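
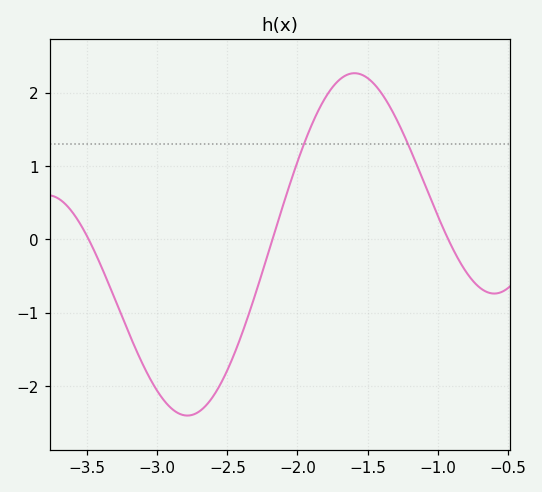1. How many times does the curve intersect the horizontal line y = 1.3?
2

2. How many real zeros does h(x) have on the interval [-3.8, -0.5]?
3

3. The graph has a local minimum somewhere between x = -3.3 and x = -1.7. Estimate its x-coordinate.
-2.8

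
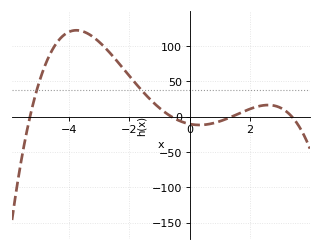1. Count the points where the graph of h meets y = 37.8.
2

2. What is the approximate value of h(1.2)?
-3.5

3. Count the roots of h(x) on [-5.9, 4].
4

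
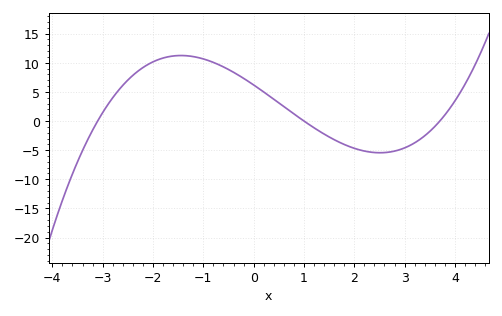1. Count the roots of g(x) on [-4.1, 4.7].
3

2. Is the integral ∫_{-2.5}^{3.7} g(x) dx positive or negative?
positive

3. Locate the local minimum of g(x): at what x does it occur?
2.51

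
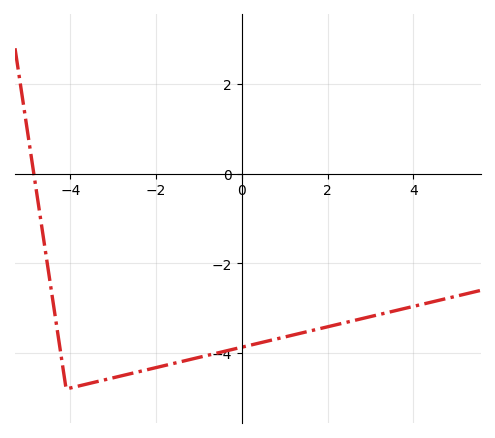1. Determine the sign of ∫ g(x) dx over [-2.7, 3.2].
negative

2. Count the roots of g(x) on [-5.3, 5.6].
1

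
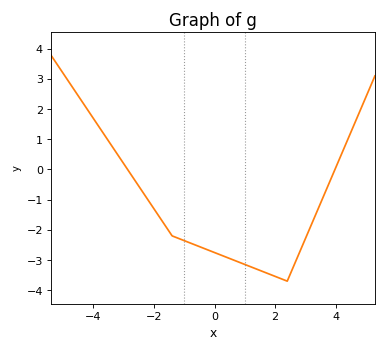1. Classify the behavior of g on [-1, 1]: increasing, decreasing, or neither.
decreasing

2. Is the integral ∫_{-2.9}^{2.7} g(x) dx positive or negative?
negative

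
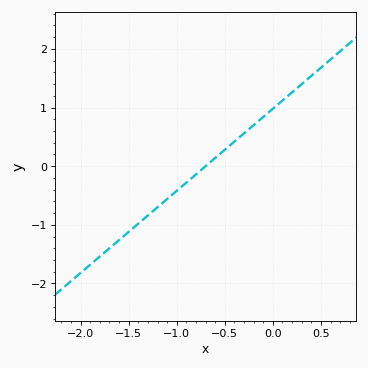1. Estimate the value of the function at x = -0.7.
0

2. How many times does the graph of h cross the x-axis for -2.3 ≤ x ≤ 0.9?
1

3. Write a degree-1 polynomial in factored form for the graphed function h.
y = 1.4(x + 0.7)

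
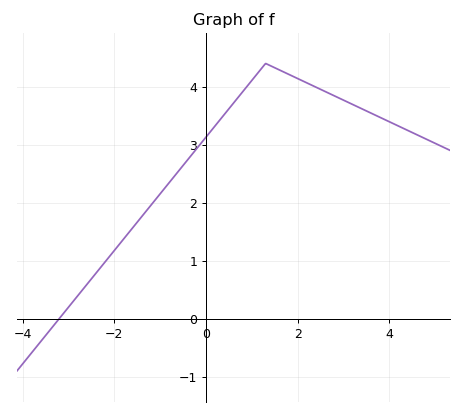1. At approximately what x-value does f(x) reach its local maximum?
1.4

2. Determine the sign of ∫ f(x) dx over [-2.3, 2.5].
positive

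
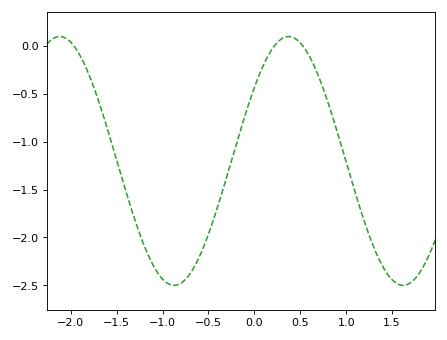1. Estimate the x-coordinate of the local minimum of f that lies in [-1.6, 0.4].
-0.9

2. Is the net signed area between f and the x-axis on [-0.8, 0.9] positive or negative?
negative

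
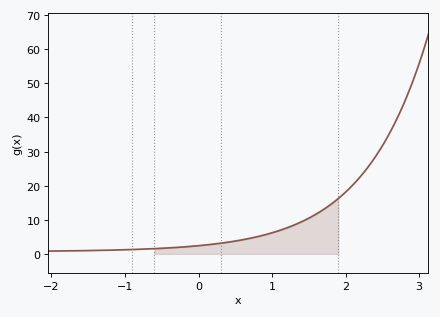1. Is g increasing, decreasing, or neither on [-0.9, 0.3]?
increasing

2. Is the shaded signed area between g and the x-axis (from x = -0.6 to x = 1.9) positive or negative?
positive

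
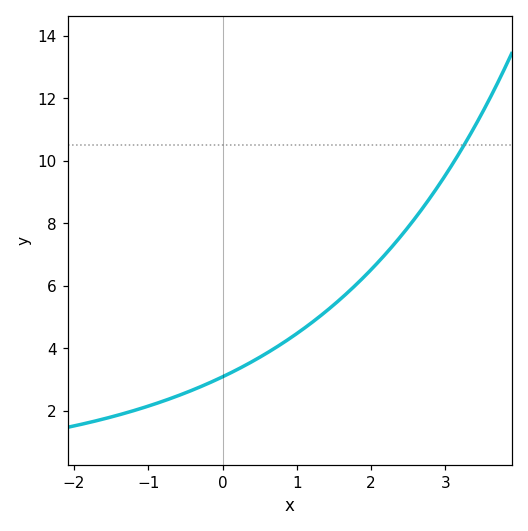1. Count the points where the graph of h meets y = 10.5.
1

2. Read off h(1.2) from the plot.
4.8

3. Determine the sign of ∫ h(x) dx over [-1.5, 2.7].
positive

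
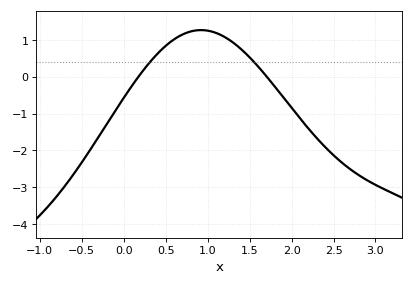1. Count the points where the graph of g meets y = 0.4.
2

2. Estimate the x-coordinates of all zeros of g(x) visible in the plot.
0.177, 1.71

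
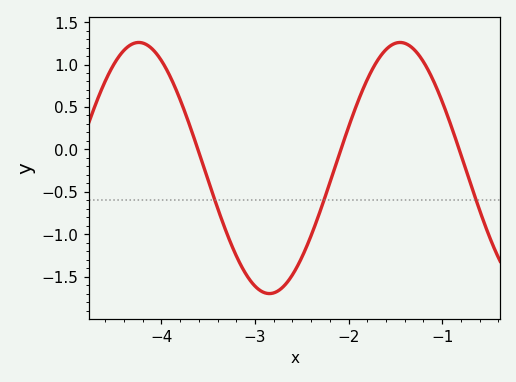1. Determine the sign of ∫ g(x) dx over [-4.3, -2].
negative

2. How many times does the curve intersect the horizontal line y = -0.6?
3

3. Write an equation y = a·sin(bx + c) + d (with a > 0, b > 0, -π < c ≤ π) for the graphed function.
y = 1.48sin(2.25x - 1.45) - 0.22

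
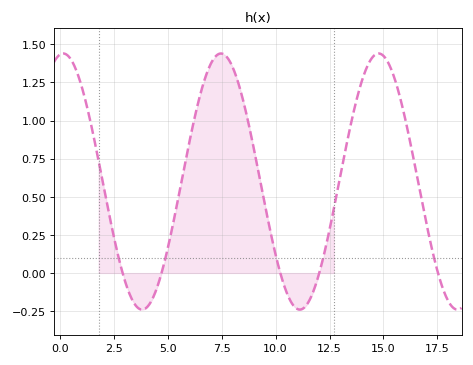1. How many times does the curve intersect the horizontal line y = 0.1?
5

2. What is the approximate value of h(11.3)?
-0.23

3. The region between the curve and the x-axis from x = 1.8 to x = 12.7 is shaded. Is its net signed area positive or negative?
positive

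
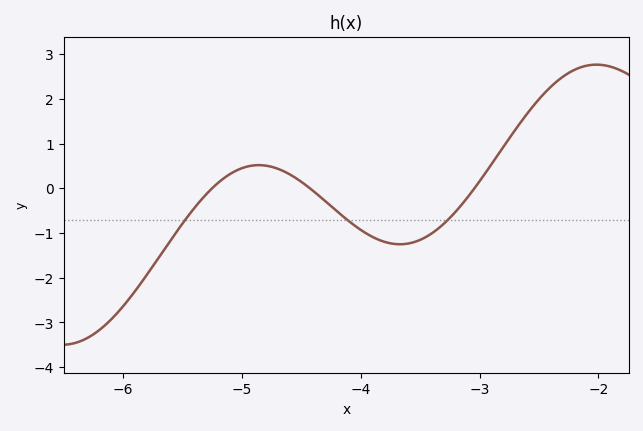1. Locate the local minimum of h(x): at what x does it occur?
-3.67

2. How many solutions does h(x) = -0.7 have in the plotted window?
3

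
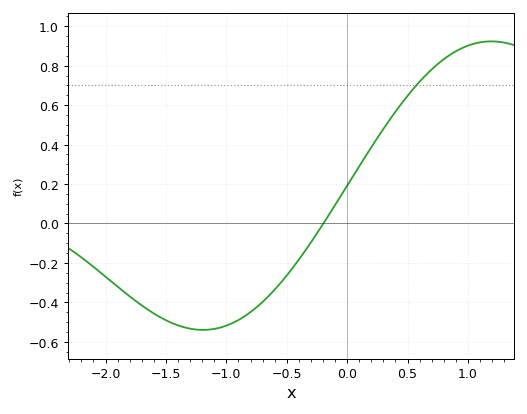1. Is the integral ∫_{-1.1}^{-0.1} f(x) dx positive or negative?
negative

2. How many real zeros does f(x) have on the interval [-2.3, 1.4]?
1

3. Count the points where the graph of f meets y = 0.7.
1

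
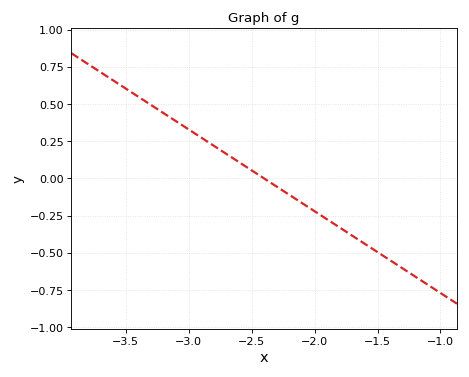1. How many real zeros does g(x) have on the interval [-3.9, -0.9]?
1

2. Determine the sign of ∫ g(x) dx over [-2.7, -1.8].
negative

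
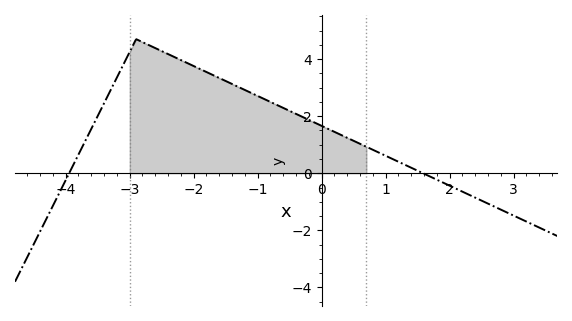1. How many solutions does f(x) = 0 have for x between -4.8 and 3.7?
2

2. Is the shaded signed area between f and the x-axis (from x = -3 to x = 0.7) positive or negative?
positive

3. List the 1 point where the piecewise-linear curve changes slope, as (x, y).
(-2.9, 4.7)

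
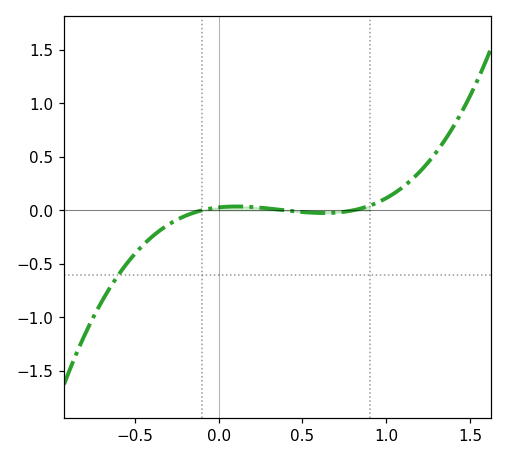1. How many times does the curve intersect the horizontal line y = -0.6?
1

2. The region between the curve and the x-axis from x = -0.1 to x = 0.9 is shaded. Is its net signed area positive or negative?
positive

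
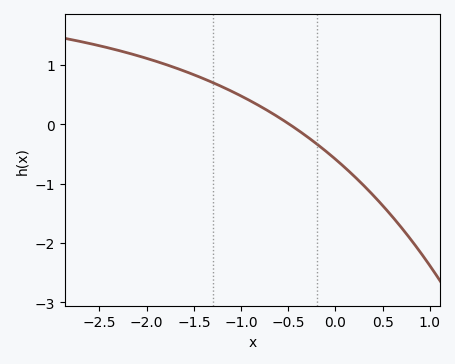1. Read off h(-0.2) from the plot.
-0.33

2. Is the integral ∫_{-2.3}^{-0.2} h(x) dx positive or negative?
positive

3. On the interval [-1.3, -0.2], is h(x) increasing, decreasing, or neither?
decreasing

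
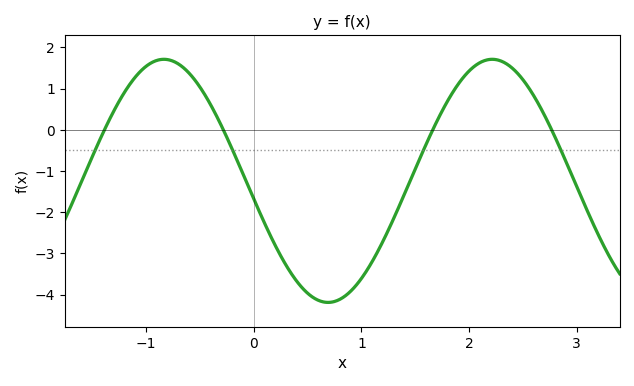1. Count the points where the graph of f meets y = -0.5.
4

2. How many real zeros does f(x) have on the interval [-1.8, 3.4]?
4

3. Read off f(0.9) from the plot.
-3.9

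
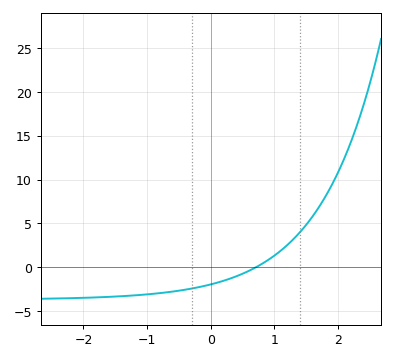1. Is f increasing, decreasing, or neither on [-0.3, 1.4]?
increasing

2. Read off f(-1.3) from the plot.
-3.27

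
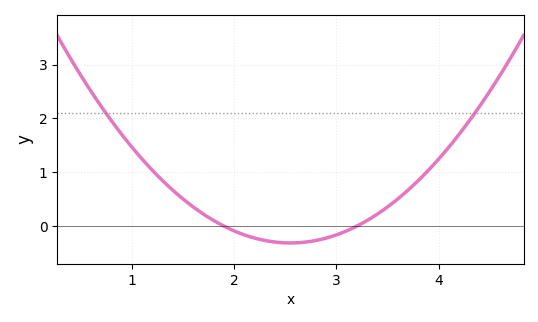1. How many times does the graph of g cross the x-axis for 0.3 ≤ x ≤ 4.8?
2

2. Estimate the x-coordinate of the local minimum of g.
2.6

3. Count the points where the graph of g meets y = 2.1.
2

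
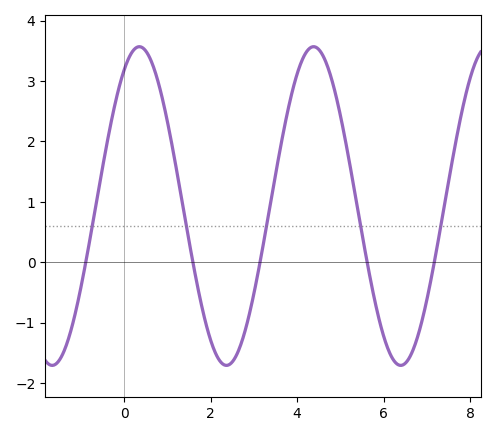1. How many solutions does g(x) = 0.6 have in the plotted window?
5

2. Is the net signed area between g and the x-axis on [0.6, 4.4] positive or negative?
positive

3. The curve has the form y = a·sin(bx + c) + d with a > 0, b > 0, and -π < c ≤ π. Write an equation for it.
y = 2.64sin(1.56x + 1.02) + 0.93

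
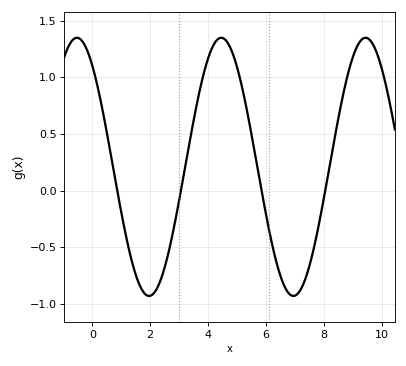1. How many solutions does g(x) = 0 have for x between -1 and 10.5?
4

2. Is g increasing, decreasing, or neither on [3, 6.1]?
neither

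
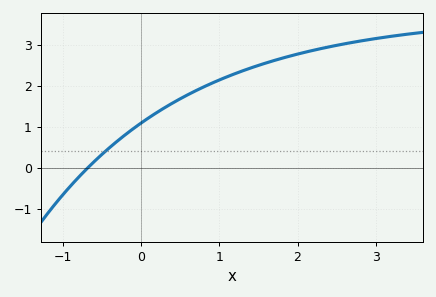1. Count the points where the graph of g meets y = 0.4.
1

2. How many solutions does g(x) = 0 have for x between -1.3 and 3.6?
1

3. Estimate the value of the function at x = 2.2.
2.87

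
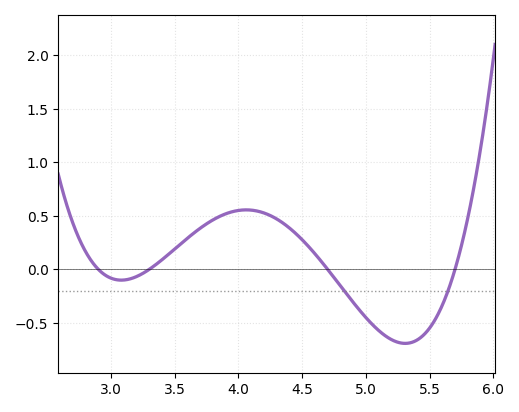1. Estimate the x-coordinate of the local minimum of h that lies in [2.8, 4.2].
3.1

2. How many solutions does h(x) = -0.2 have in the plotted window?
2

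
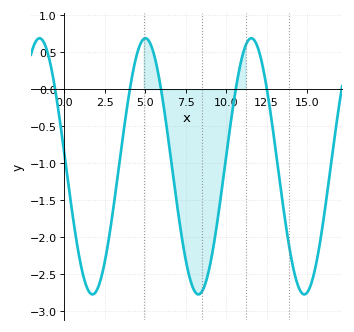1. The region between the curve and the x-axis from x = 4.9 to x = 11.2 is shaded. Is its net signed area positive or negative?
negative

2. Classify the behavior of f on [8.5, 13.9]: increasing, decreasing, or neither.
neither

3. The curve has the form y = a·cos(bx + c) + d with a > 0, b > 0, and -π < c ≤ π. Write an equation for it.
y = 1.73cos(0.96x + 1.47) - 1.04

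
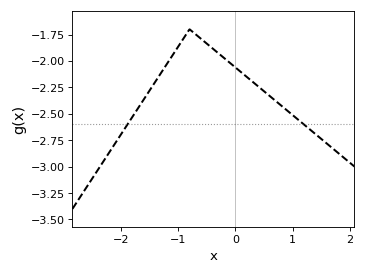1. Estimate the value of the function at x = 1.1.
-2.56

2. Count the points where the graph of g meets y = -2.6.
2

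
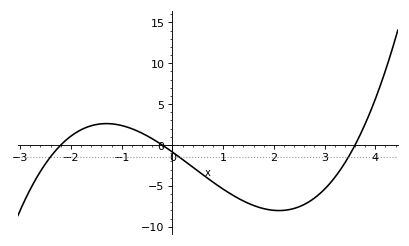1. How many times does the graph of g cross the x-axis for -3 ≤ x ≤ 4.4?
3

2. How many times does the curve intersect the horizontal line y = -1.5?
3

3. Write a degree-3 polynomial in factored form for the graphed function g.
y = 0.54(x + 2.2)(x + 0.2)(x - 3.6)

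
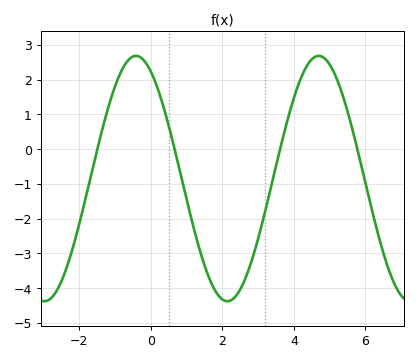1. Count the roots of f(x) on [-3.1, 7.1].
4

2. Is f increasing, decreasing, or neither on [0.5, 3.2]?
neither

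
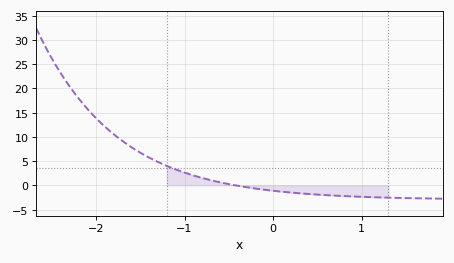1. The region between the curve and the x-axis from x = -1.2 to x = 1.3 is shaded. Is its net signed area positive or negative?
negative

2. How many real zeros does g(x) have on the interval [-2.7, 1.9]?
1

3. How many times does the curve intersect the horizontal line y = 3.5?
1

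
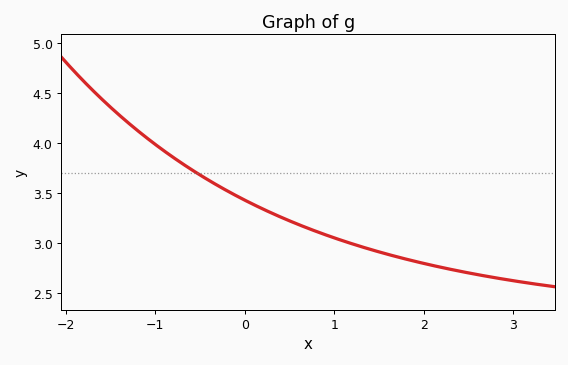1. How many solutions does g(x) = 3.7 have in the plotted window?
1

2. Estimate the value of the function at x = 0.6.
3.19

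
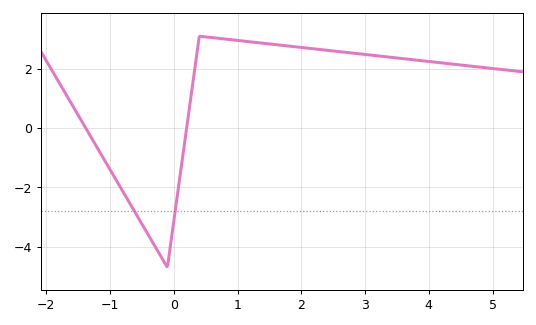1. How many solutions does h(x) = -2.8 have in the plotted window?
2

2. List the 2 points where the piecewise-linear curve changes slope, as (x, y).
(-0.1, -4.7); (0.4, 3.1)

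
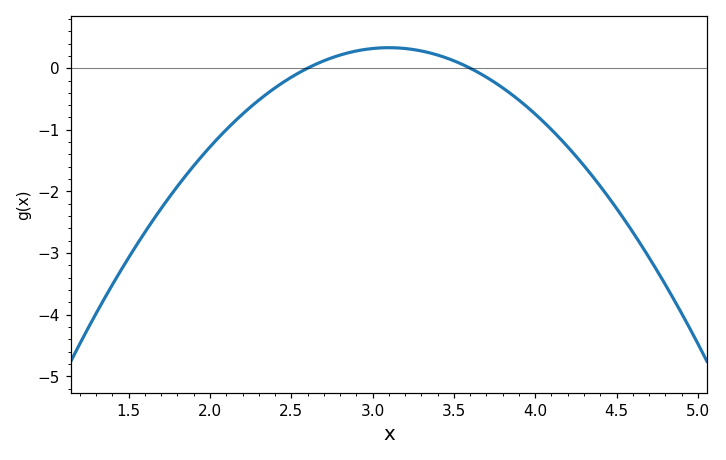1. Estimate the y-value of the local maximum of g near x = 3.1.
0.332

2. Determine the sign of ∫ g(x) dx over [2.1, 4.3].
negative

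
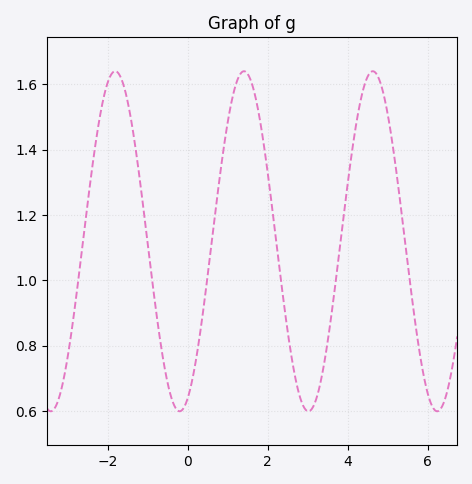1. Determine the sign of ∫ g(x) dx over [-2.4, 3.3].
positive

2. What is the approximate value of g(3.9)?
1.2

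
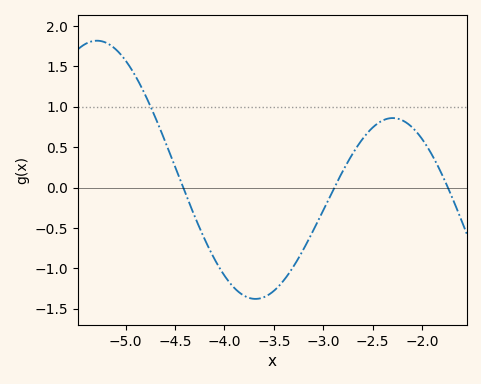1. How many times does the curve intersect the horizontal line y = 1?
1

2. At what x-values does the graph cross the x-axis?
-4.42, -2.89, -1.74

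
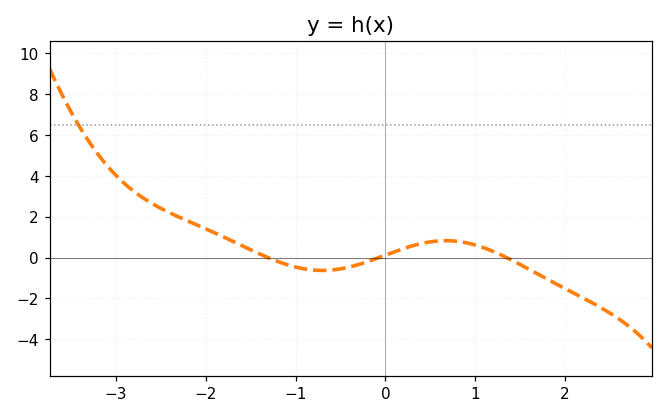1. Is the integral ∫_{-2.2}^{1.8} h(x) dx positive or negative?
positive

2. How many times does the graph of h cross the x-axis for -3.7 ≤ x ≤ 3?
3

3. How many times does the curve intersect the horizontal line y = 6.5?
1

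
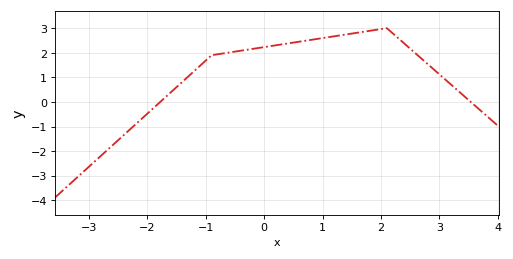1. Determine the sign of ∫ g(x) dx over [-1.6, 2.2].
positive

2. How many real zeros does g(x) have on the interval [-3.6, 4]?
2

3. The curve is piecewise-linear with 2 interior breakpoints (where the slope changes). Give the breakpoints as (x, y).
(-0.9, 1.9); (2.1, 3)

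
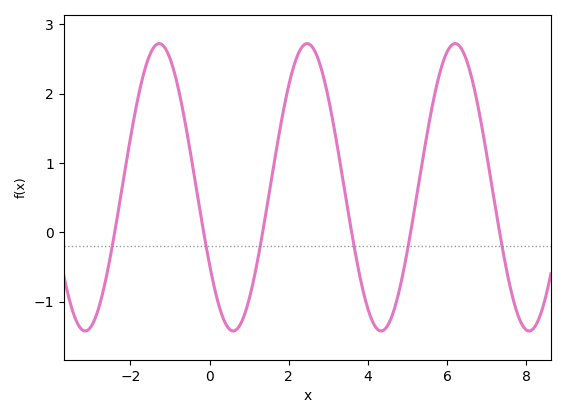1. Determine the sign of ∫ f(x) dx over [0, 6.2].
positive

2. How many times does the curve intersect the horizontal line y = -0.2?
6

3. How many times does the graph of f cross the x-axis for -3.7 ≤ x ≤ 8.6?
6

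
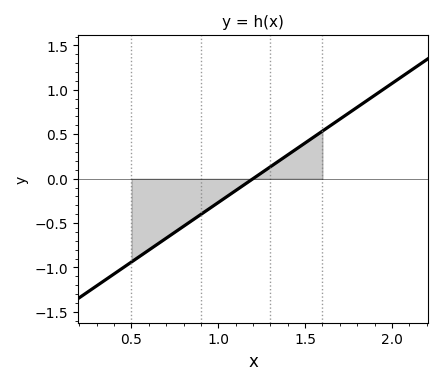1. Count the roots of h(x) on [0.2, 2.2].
1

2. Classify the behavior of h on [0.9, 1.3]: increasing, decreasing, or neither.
increasing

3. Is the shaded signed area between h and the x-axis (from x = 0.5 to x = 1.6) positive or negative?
negative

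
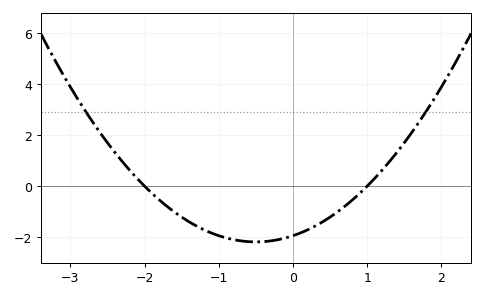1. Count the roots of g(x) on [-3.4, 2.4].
2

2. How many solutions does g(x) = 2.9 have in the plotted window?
2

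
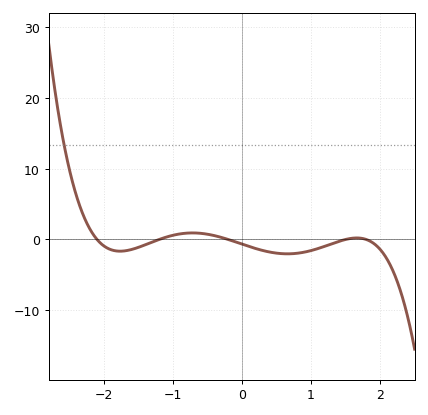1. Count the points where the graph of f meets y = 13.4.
1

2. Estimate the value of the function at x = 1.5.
0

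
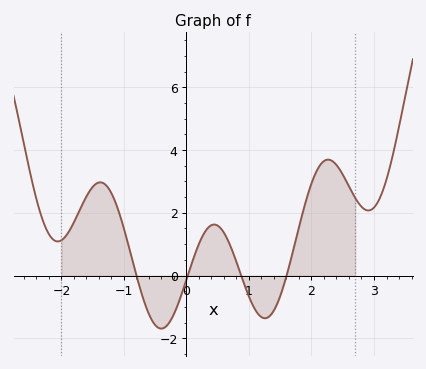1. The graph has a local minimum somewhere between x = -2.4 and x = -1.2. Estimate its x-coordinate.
-2.06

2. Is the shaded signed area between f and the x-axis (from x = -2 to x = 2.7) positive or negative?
positive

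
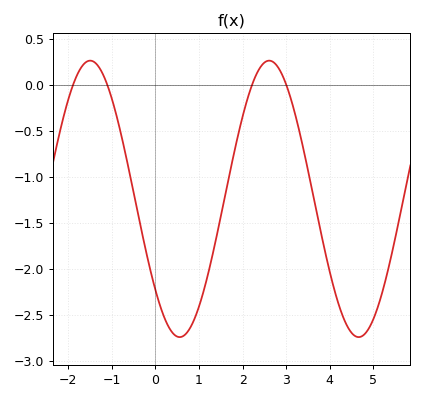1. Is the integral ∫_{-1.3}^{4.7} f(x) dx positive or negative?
negative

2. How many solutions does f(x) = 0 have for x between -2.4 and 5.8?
4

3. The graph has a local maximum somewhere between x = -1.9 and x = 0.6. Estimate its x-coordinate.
-1.4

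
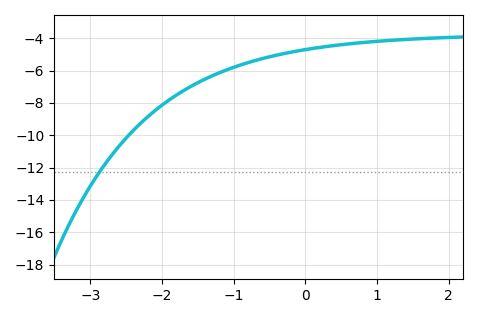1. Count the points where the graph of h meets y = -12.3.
1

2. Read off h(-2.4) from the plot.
-9.69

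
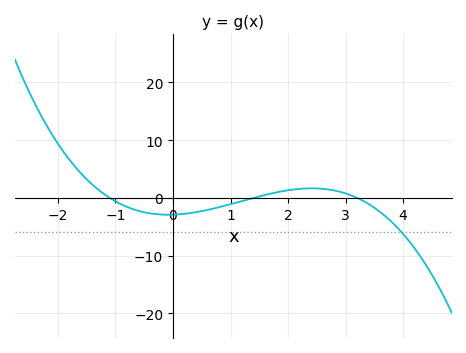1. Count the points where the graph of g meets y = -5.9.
1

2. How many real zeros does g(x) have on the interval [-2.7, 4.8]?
3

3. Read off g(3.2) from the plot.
0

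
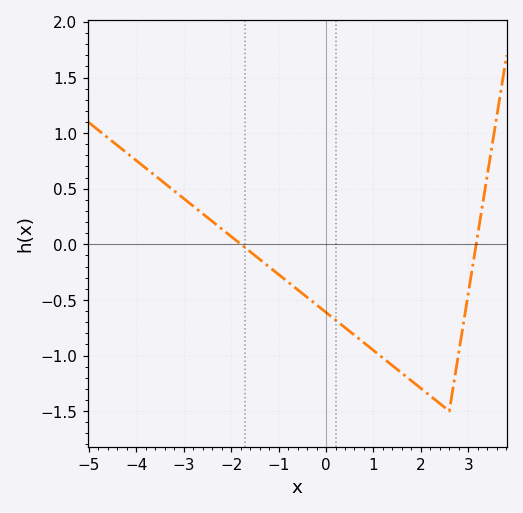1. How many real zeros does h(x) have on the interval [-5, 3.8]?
2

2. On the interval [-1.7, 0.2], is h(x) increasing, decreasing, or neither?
decreasing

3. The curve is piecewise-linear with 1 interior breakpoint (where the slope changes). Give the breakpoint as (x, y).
(2.6, -1.5)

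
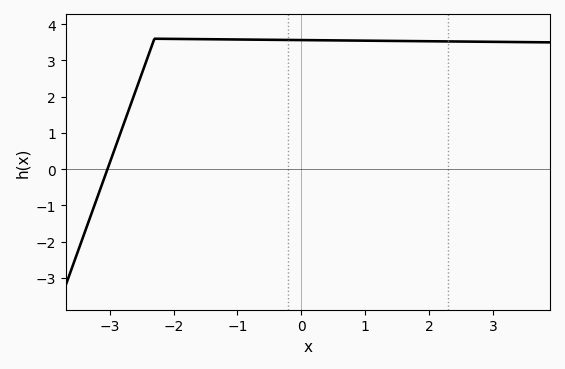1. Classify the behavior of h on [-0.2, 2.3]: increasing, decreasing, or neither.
decreasing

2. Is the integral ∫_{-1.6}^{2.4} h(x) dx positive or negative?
positive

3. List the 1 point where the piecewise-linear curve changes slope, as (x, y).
(-2.3, 3.6)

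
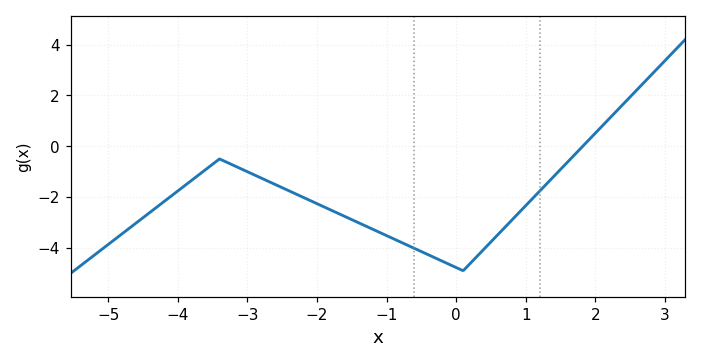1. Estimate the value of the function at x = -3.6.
-0.921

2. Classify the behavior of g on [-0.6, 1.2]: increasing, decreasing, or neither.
neither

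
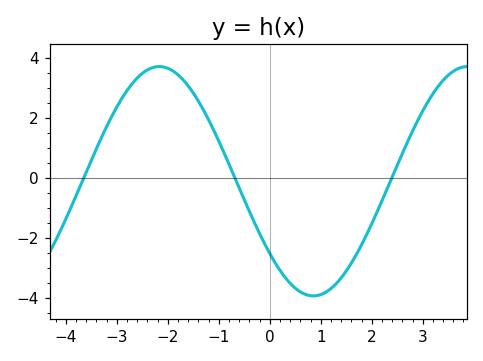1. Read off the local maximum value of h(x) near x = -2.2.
3.72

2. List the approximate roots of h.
-3.65, -0.68, 2.39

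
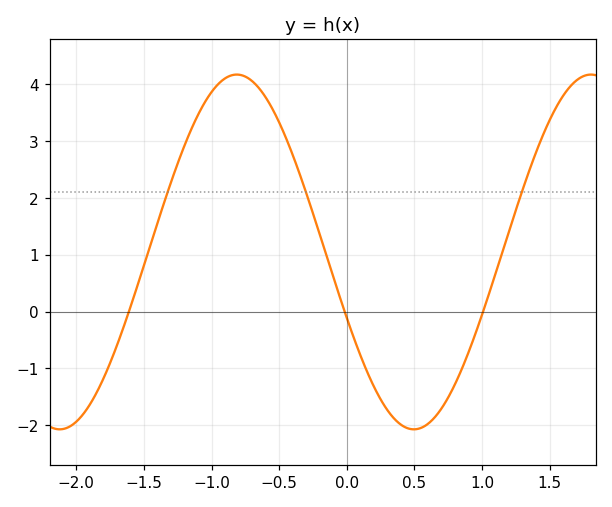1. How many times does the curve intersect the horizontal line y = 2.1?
3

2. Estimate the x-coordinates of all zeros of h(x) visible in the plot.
-1.61, -0.016, 1.01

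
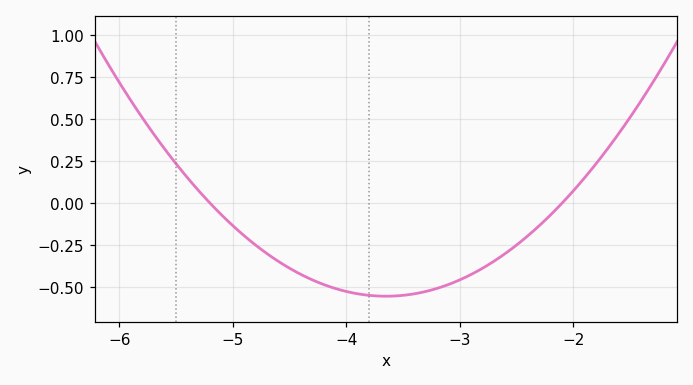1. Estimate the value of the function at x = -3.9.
-0.538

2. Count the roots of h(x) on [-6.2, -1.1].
2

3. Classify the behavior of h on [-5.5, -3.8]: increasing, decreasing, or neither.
decreasing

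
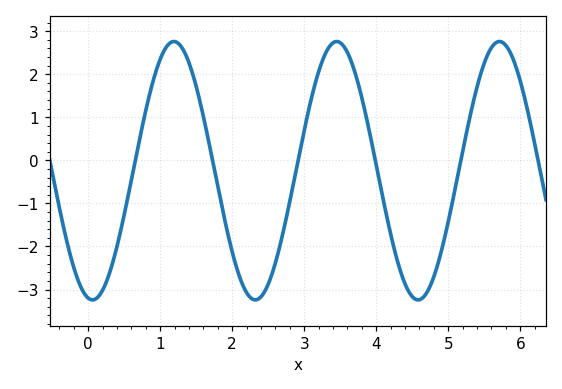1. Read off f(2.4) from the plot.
-3.2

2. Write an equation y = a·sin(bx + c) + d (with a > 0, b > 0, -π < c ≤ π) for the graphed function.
y = 3sin(2.8x - 1.7) - 0.24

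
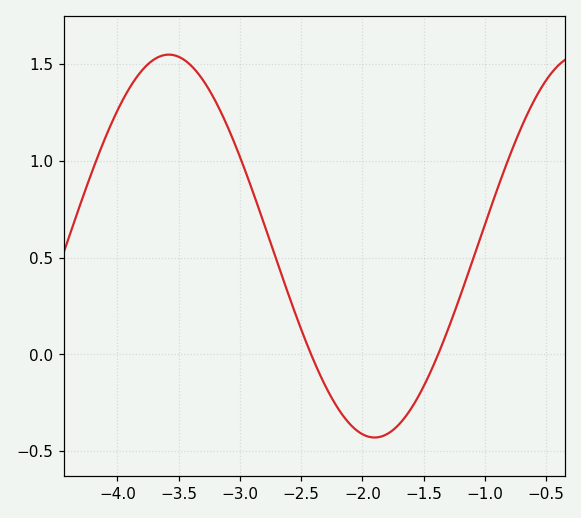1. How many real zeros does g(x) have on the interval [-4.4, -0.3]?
2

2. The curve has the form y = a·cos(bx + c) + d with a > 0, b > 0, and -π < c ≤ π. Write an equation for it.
y = 0.99cos(1.87x + 0.412) + 0.56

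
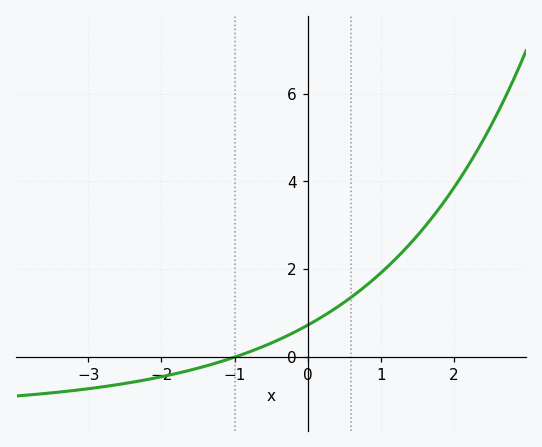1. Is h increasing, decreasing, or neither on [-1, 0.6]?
increasing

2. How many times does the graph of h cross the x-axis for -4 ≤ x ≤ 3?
1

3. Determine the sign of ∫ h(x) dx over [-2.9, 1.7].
positive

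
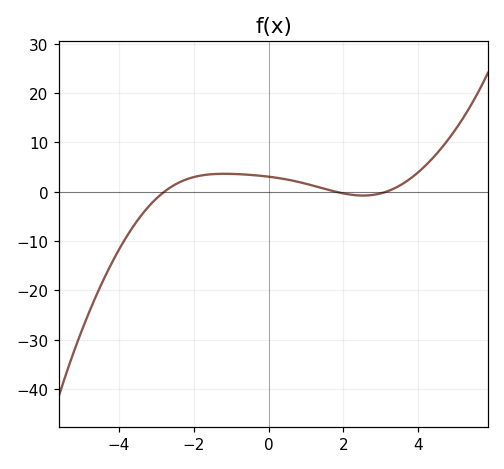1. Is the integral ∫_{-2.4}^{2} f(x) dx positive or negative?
positive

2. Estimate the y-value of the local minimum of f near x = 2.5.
-0.77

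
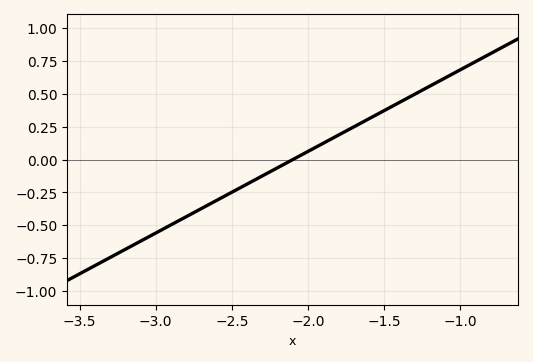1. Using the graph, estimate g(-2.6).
-0.3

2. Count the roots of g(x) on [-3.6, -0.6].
1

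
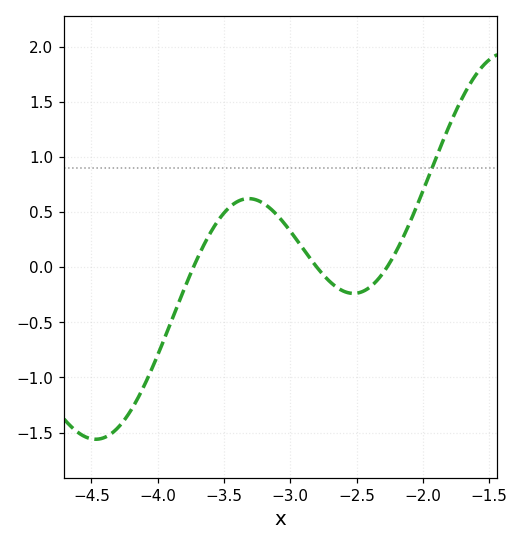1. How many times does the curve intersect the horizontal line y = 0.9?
1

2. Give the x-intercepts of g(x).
-3.75, -2.8, -2.25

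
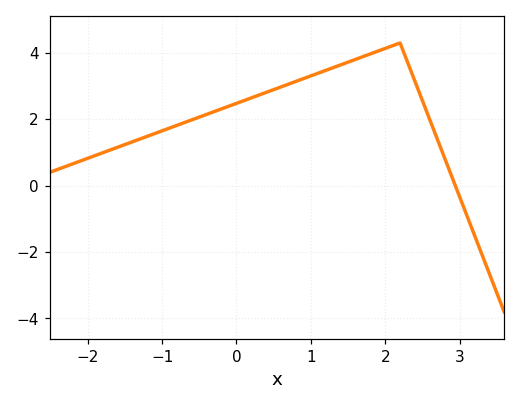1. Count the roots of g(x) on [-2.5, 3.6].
1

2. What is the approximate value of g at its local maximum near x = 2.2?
4.2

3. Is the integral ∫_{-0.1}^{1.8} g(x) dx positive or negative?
positive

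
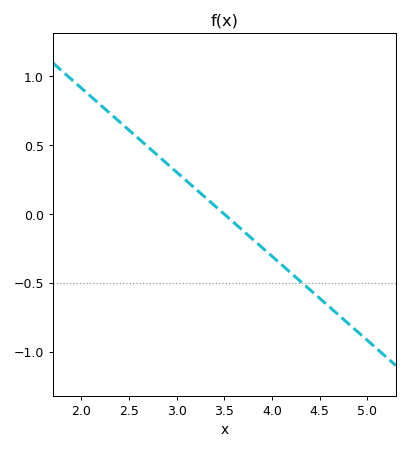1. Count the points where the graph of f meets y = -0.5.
1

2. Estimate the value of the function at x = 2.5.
0.6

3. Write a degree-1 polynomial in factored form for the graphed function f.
y = -0.61(x - 3.5)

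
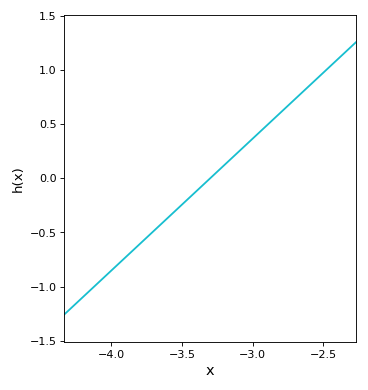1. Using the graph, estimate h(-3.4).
-0.1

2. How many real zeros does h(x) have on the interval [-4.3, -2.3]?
1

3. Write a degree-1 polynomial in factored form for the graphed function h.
y = 1.22(x + 3.3)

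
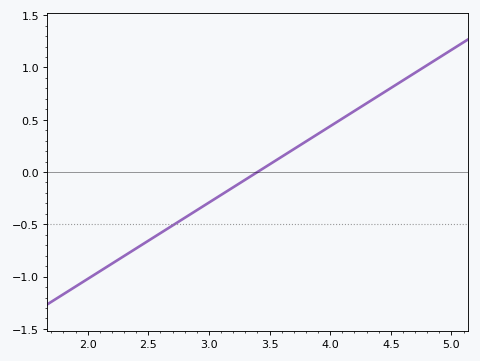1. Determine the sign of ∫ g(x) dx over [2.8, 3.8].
negative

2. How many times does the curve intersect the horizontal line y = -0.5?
1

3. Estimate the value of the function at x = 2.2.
-0.876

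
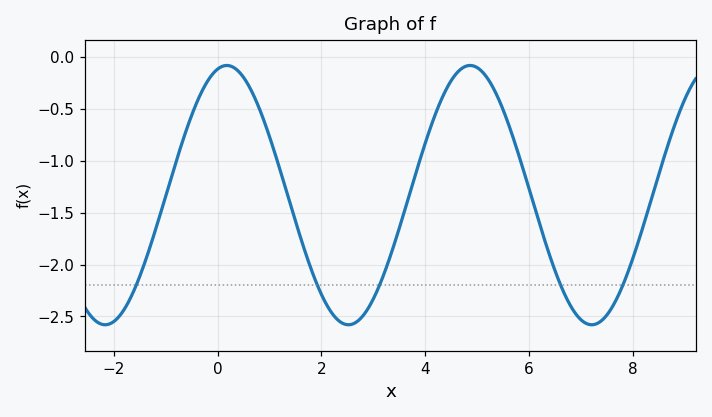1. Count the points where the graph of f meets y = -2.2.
5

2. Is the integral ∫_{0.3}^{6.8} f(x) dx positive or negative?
negative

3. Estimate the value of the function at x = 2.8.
-2.5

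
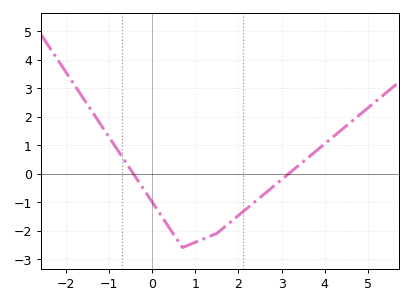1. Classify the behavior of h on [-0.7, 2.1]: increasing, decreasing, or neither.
neither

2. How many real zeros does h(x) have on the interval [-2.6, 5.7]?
2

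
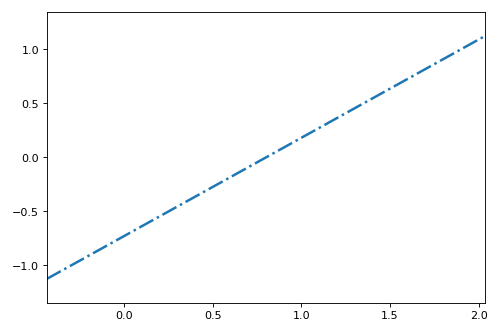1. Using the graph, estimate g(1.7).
0.8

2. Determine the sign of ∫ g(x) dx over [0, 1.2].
negative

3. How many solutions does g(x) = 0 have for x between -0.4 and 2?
1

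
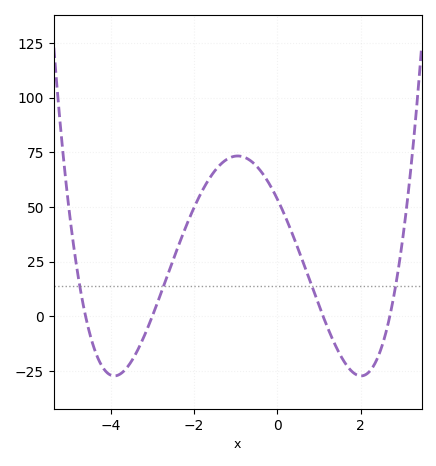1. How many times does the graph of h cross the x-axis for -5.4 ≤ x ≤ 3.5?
4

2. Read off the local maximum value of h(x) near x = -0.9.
74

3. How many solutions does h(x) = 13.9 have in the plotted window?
4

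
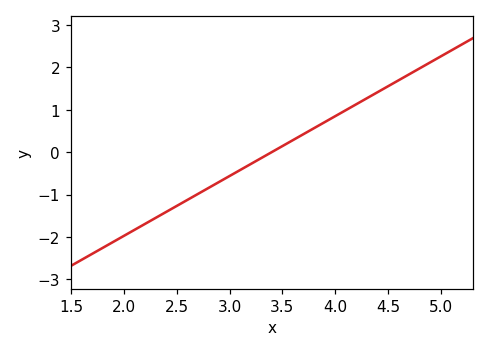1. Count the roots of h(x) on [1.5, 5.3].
1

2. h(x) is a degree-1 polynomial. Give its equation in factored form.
y = 1.41(x - 3.4)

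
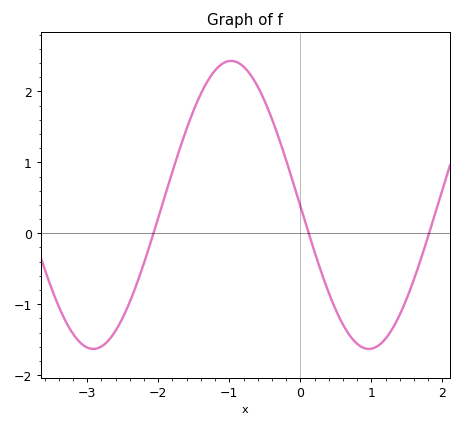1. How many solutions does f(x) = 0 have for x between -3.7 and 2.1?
3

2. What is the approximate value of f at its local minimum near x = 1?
-1.6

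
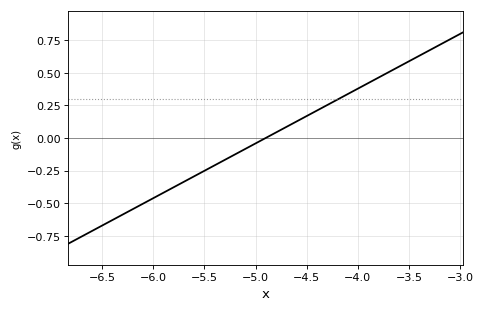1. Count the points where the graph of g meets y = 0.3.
1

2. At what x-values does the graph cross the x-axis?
-4.9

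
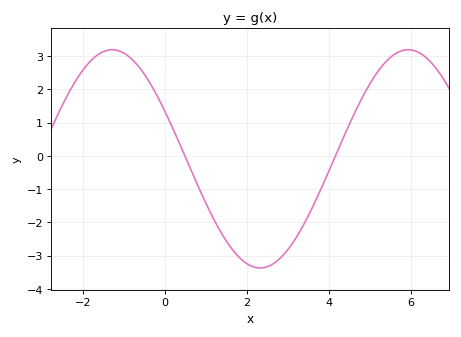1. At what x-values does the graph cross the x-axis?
0.4, 4.2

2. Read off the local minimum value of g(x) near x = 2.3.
-3.4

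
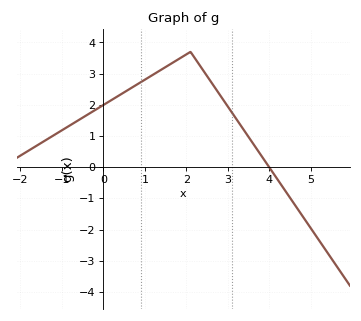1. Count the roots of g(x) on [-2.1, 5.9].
1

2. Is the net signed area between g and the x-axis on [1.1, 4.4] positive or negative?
positive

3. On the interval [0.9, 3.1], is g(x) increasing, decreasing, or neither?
neither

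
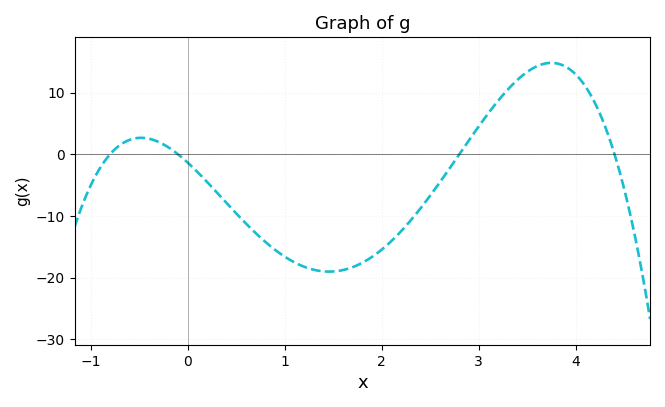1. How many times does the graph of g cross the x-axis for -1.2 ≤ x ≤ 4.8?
4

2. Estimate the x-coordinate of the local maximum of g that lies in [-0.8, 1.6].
-0.481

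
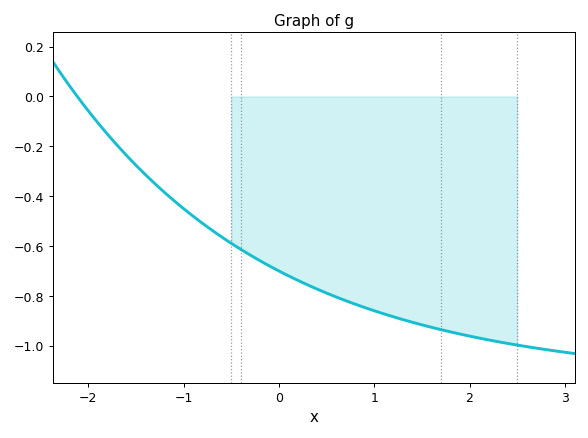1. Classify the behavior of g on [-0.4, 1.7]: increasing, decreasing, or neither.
decreasing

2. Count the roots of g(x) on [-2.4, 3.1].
1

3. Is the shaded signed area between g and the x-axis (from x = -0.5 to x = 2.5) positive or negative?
negative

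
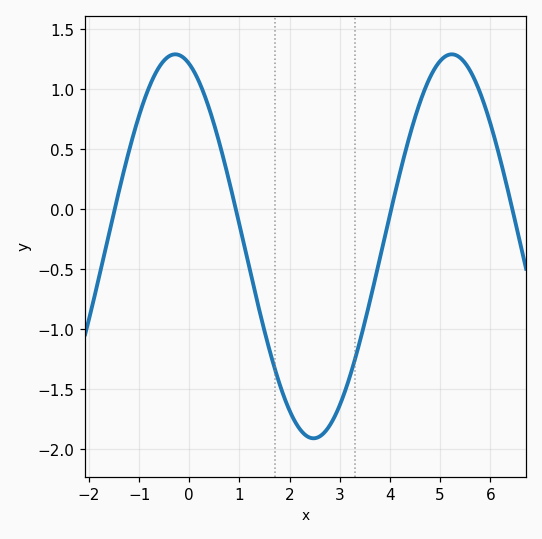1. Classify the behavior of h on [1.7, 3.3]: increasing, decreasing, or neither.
neither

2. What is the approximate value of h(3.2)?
-1.4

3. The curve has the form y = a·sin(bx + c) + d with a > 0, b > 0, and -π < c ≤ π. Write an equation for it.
y = 1.6sin(1.1x + 1.9) - 0.31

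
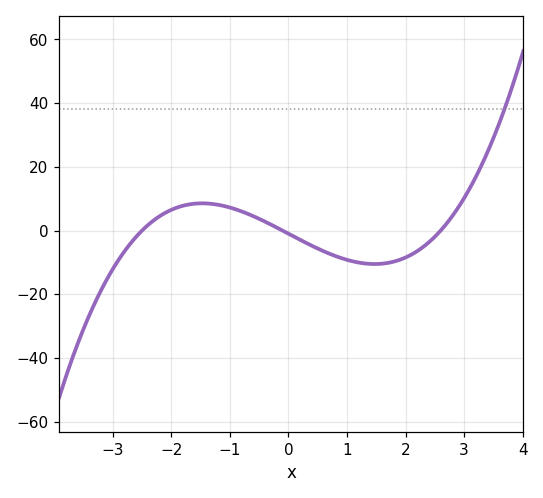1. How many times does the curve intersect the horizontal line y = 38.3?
1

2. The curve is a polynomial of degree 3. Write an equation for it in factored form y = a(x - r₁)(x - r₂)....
y = 1.49(x + 2.5)(x + 0.1)(x - 2.6)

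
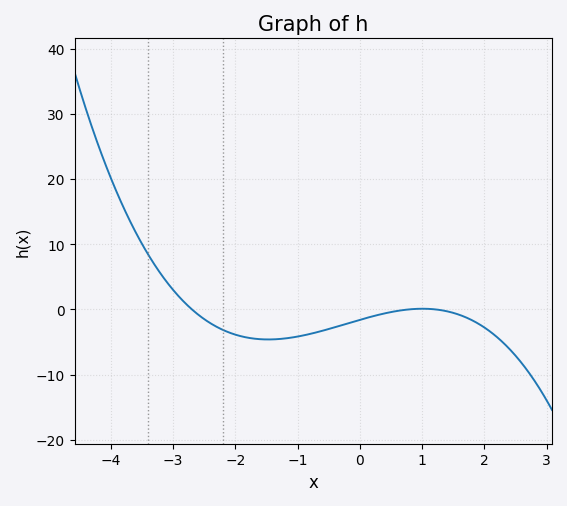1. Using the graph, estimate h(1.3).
0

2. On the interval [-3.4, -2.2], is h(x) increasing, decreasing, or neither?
decreasing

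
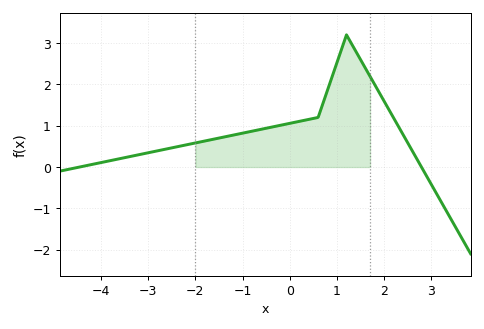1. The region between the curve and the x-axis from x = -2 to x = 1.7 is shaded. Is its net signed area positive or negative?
positive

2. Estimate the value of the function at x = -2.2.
0.535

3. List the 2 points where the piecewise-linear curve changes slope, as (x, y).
(0.6, 1.2); (1.2, 3.2)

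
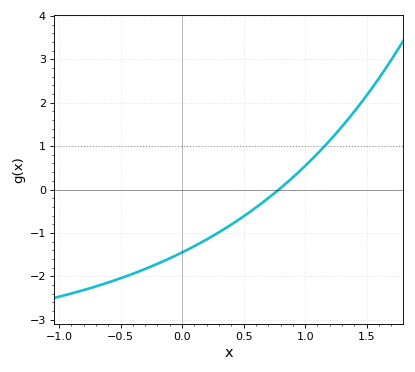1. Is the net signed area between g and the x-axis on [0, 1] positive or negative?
negative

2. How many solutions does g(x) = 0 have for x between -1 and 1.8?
1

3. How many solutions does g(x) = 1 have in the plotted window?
1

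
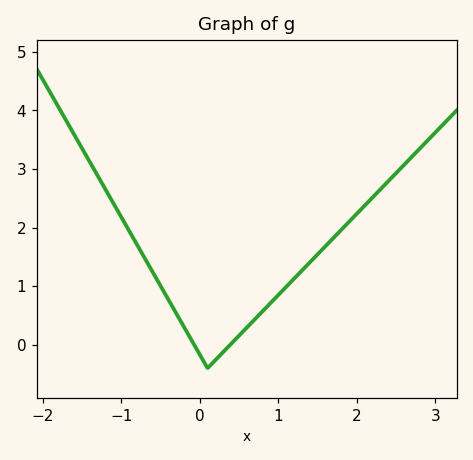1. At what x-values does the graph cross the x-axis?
-0.1, 0.4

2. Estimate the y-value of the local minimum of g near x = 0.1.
-0.4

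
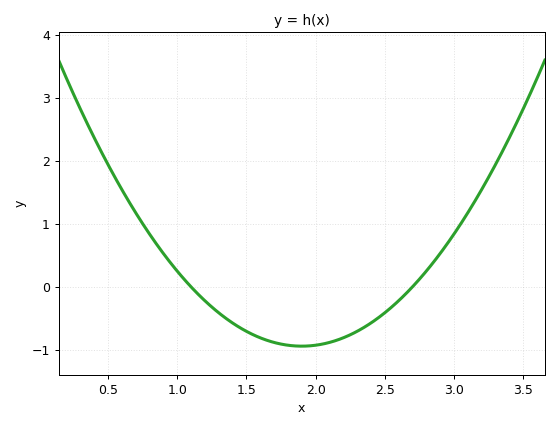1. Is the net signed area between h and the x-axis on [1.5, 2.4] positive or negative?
negative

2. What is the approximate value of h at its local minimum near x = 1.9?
-0.9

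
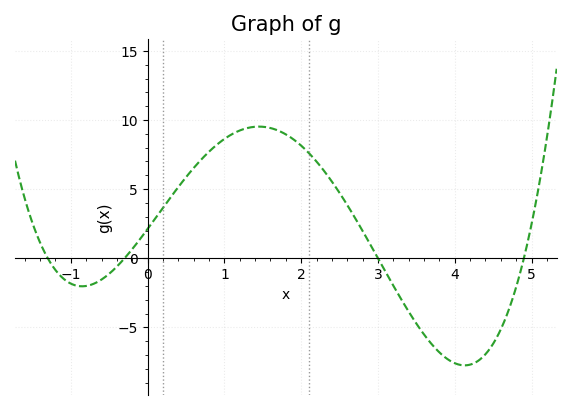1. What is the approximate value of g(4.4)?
-7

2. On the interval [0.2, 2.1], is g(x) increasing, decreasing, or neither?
neither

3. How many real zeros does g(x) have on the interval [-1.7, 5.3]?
4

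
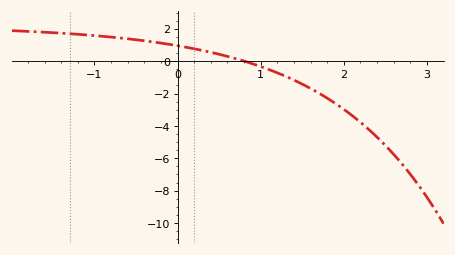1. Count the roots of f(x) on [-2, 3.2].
1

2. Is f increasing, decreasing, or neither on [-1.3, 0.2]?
decreasing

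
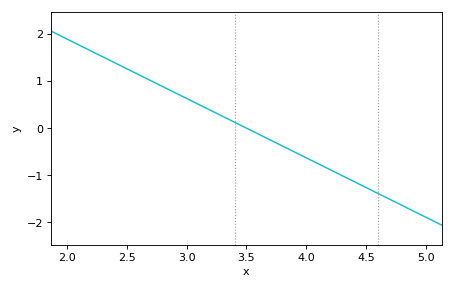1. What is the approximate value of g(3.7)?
-0.3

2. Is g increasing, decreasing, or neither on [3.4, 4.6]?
decreasing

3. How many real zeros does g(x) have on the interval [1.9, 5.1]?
1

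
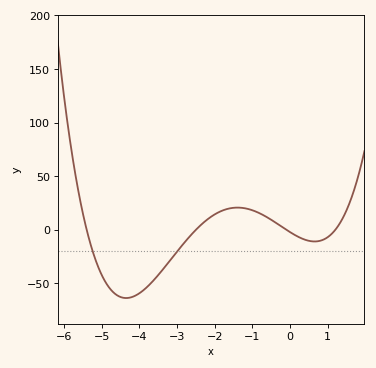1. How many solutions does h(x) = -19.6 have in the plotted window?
2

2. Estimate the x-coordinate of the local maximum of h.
-1.4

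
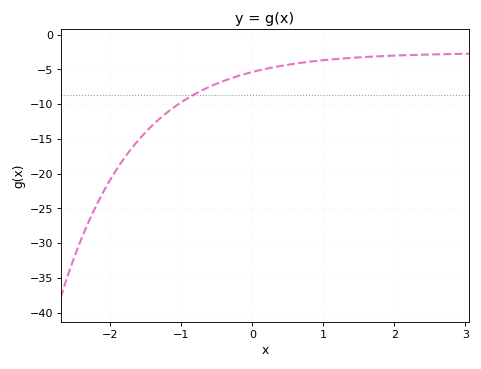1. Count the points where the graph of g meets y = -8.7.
1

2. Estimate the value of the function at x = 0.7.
-4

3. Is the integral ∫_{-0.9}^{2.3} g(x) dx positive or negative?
negative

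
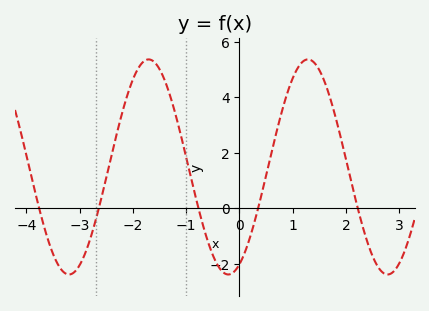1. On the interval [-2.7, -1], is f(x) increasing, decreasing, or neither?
neither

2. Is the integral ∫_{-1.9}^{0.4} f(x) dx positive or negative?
positive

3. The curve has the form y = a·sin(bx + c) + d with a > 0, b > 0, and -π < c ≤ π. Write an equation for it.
y = 3.87sin(2.1x - 1.1) + 1.49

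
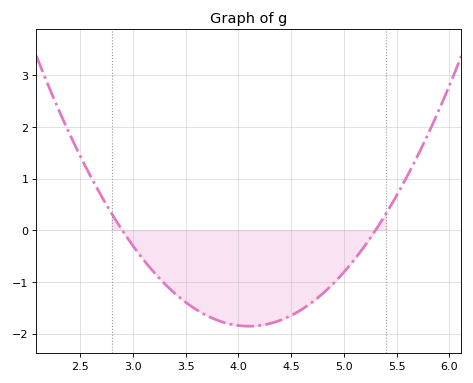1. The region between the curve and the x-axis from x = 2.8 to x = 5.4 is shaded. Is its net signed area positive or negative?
negative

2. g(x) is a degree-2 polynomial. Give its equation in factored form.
y = 1.29(x - 2.9)(x - 5.3)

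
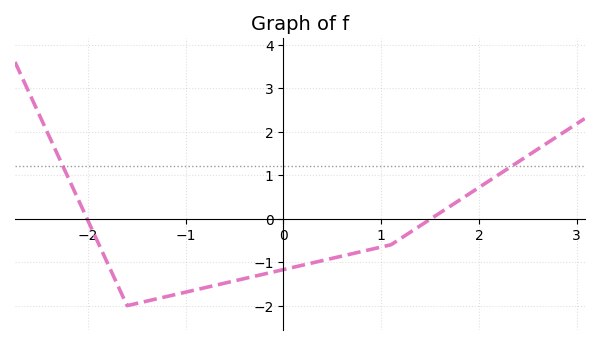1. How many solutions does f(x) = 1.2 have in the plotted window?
2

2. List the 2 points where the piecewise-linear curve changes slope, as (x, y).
(-1.6, -2); (1.1, -0.6)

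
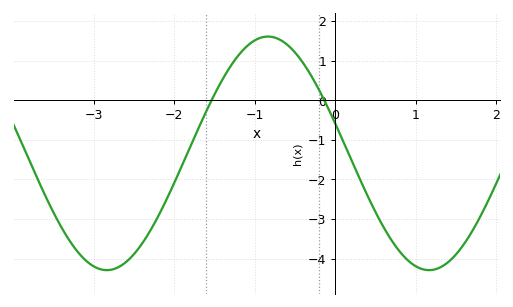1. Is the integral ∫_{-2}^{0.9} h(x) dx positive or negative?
negative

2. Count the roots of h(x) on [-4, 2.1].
2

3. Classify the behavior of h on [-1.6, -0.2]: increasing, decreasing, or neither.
neither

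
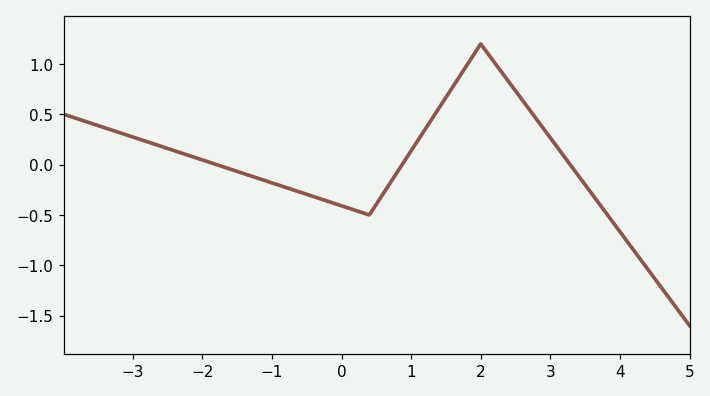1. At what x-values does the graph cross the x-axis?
-1.79, 0.871, 3.29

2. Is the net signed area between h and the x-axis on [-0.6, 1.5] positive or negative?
negative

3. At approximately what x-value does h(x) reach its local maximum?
2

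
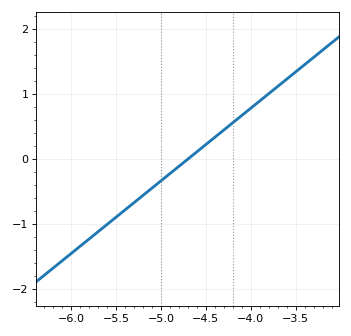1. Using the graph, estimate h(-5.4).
-0.784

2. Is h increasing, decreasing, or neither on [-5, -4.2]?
increasing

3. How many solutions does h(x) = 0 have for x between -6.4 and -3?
1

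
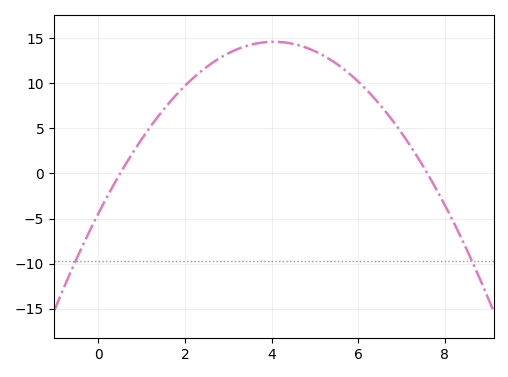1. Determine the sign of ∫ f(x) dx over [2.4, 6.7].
positive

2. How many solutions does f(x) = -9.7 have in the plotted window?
2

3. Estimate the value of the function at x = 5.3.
13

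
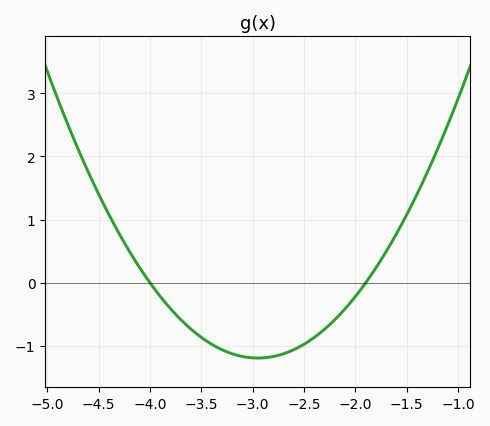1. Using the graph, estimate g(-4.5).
1.4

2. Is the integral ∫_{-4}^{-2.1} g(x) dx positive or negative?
negative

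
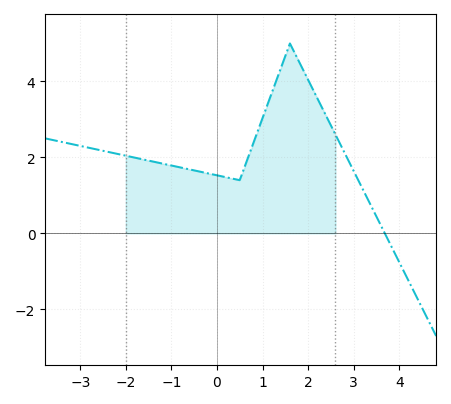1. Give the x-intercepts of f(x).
3.68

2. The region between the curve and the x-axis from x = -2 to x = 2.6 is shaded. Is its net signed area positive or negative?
positive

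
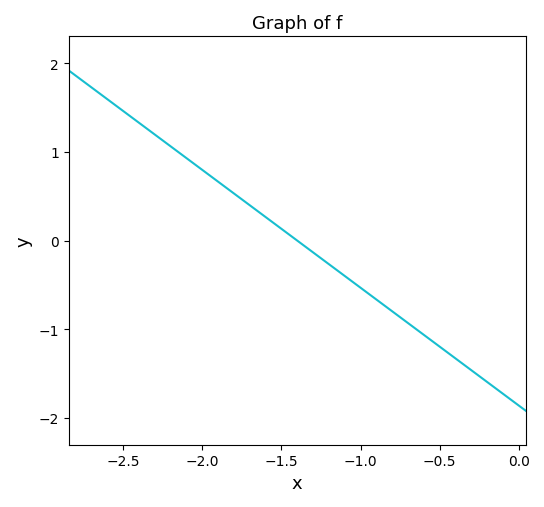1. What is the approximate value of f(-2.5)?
1.46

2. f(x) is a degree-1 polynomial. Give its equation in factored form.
y = -1.33(x + 1.4)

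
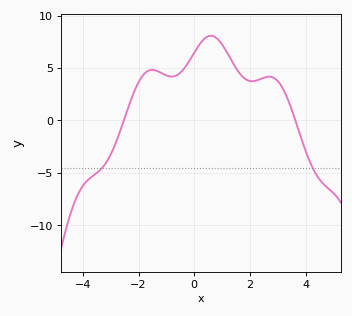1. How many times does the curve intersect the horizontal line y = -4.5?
2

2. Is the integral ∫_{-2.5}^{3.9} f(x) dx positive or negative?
positive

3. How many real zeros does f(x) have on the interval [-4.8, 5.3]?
2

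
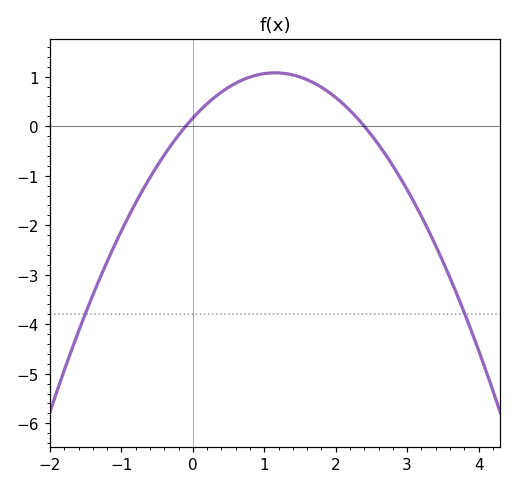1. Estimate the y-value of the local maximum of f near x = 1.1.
1.1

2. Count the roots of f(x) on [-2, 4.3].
2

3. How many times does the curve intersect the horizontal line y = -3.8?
2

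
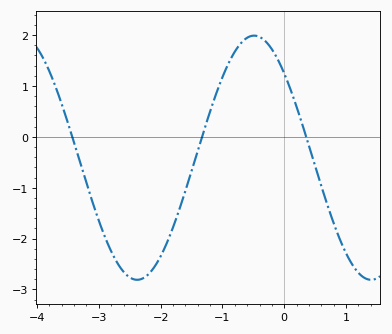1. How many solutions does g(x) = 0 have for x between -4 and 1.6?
3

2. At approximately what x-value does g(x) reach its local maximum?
-0.487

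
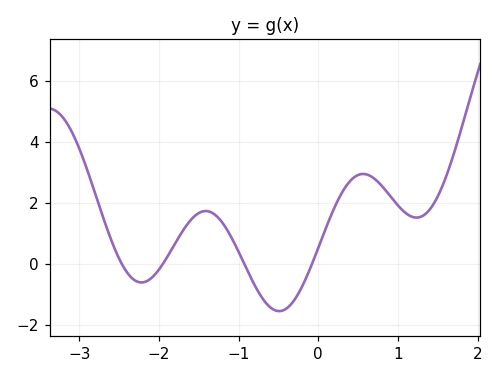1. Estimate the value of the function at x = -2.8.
2.32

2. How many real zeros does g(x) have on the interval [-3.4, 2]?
4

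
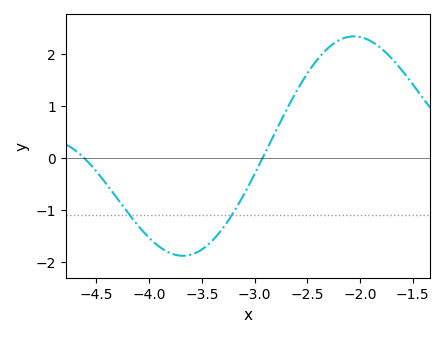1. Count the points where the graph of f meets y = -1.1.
2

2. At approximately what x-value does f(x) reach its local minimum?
-3.68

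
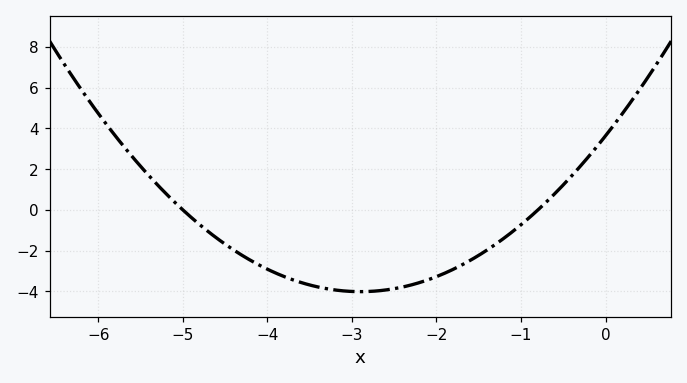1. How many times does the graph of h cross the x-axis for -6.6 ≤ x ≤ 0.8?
2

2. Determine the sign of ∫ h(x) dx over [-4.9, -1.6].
negative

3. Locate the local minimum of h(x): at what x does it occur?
-2.9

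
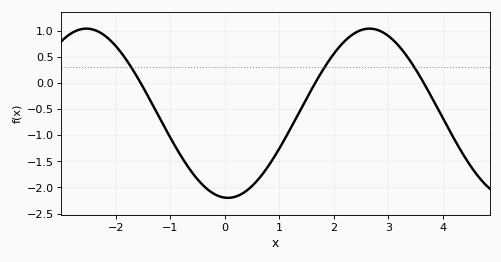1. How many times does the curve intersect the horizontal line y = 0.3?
3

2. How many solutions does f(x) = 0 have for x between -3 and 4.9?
3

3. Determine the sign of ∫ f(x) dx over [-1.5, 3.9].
negative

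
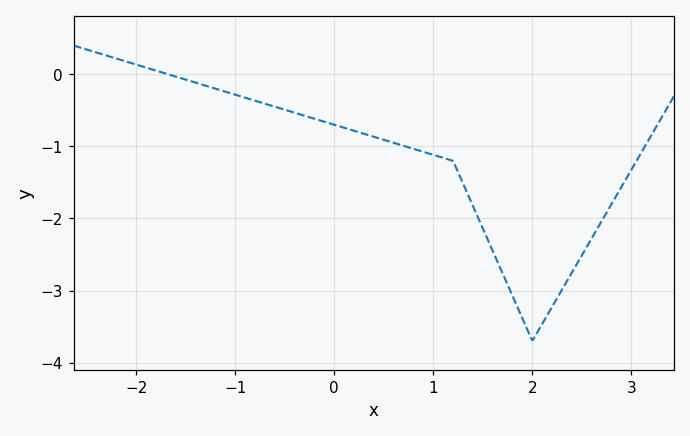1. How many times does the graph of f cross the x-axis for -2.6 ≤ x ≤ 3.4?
1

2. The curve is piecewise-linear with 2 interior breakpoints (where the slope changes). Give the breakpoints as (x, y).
(1.2, -1.2); (2, -3.7)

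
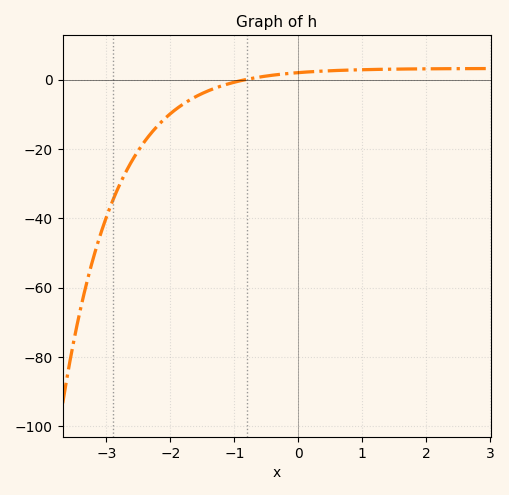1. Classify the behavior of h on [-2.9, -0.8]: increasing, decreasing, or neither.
increasing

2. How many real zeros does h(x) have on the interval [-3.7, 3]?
1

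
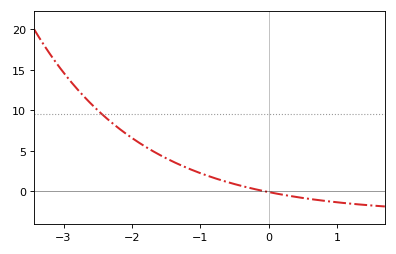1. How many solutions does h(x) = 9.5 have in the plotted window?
1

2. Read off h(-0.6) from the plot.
1.13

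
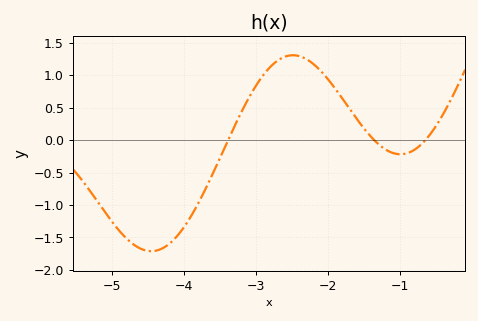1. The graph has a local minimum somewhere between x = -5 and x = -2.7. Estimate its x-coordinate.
-4.46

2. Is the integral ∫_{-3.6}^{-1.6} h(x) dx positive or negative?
positive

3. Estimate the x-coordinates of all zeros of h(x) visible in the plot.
-3.39, -1.35, -0.638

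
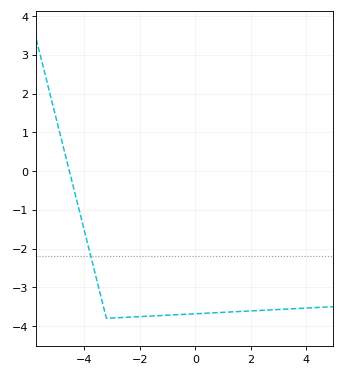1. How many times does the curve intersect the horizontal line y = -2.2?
1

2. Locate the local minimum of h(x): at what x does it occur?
-3.2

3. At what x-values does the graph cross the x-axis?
-4.53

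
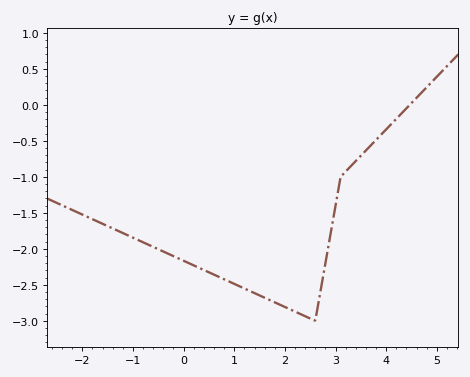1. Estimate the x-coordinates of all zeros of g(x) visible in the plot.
4.4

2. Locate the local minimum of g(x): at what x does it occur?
2.6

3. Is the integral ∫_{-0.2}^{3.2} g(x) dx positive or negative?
negative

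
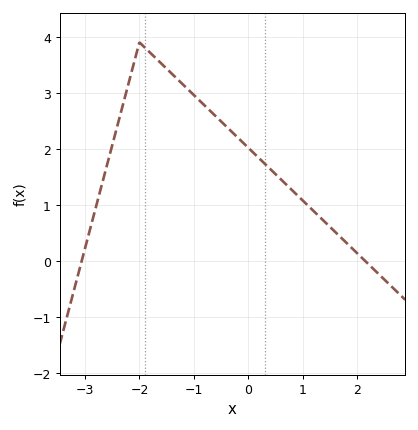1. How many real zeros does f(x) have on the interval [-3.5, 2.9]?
2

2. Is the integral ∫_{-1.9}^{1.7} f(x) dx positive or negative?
positive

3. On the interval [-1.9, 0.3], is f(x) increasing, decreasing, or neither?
decreasing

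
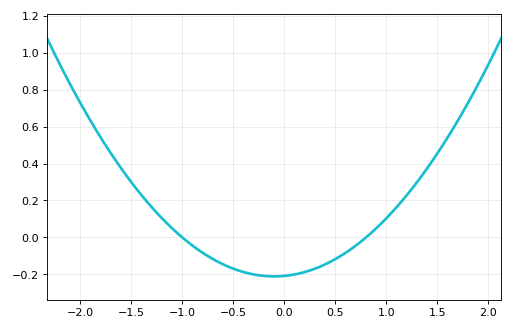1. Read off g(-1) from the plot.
0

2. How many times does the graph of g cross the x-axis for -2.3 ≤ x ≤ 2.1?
2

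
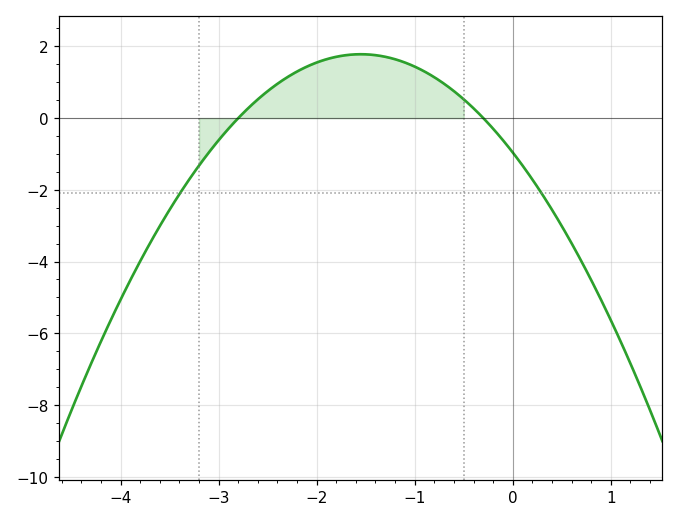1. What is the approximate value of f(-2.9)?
-0.2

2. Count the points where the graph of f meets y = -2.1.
2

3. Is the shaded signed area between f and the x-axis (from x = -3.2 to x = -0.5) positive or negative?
positive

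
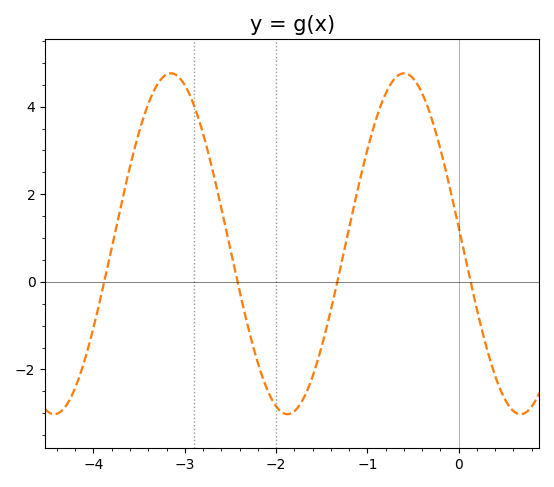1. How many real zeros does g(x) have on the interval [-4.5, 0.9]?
4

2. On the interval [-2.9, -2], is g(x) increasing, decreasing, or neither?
decreasing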